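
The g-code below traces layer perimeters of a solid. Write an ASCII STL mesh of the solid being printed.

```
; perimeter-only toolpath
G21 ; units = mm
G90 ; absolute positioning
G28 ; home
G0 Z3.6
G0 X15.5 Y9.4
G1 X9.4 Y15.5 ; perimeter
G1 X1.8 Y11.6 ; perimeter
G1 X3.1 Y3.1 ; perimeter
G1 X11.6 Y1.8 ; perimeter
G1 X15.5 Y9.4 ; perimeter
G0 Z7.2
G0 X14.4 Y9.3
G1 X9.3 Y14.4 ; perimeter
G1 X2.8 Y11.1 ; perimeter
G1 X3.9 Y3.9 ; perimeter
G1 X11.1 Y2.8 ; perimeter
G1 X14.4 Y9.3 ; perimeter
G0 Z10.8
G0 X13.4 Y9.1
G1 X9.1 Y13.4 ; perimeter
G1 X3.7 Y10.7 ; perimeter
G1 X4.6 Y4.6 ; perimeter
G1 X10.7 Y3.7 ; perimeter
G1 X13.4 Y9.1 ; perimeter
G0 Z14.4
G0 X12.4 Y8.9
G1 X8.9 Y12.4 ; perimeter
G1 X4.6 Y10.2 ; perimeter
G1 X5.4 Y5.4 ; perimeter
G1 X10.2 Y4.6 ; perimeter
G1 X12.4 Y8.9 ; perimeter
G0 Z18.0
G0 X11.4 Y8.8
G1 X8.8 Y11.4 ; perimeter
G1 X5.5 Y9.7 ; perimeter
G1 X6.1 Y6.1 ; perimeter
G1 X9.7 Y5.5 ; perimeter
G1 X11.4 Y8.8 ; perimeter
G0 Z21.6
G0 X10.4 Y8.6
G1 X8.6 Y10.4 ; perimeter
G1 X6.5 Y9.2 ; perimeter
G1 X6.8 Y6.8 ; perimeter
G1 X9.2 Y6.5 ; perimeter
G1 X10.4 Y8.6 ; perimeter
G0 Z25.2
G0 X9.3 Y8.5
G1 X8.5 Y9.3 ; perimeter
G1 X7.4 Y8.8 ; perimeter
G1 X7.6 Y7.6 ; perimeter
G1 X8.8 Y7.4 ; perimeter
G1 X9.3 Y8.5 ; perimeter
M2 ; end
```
solid part
  facet normal 0.0000 0.0000 -1.0000
    outer loop
      vertex 0.9 12.1 0.0
      vertex 9.6 16.5 0.0
      vertex 16.5 9.6 0.0
    endloop
  endfacet
  facet normal 0.0000 0.0000 -1.0000
    outer loop
      vertex 2.4 2.4 0.0
      vertex 0.9 12.1 0.0
      vertex 16.5 9.6 0.0
    endloop
  endfacet
  facet normal 0.0000 0.0000 -1.0000
    outer loop
      vertex 12.1 0.9 0.0
      vertex 2.4 2.4 0.0
      vertex 16.5 9.6 0.0
    endloop
  endfacet
  facet normal 0.6886 0.6886 0.2271
    outer loop
      vertex 16.5 9.6 0.0
      vertex 9.6 16.5 0.0
      vertex 8.3 8.3 28.8
    endloop
  endfacet
  facet normal -0.4395 0.8690 0.2276
    outer loop
      vertex 9.6 16.5 0.0
      vertex 0.9 12.1 0.0
      vertex 8.3 8.3 28.8
    endloop
  endfacet
  facet normal -0.9623 -0.1488 0.2276
    outer loop
      vertex 0.9 12.1 0.0
      vertex 2.4 2.4 0.0
      vertex 8.3 8.3 28.8
    endloop
  endfacet
  facet normal -0.1488 -0.9623 0.2276
    outer loop
      vertex 2.4 2.4 0.0
      vertex 12.1 0.9 0.0
      vertex 8.3 8.3 28.8
    endloop
  endfacet
  facet normal 0.8690 -0.4395 0.2276
    outer loop
      vertex 12.1 0.9 0.0
      vertex 16.5 9.6 0.0
      vertex 8.3 8.3 28.8
    endloop
  endfacet
endsolid part

The G0 Z moves step by Δz≈3.6 mm. The G1 loops shrink linearly with z, so the solid tapers from its base footprint up to z≈28.8. Closing with a flat bottom cap and the tapered top and triangulating gives 8 facets — a regular 5-sided pyramid, base circumscribed radius ≈ 8.3 mm, apex at z ≈ 28.8 mm.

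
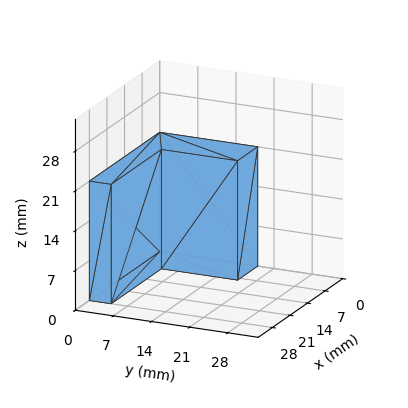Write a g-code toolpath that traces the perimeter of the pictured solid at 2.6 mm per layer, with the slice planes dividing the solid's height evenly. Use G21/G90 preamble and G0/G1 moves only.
Reading the render: the shape is an L-shaped prism: outer 28 × 18 mm, arm thicknesses ≈ 4 mm (horizontal) and 8 mm (vertical), extruded 21 mm in z (dimensions read to the nearest mm from the axis ticks). For the g-code, the solid's height is divided into equal slices at the stated Δz and each level perimeter traced with G1 moves after a G0 lift.

; perimeter-only toolpath
G21 ; units = mm
G90 ; absolute positioning
G28 ; home
; layer 1
G0 Z2.6
G0 X0.0 Y0.0
G1 X28.0 Y0.0
G1 X28.0 Y4.0
G1 X8.0 Y4.0
G1 X8.0 Y18.0
G1 X0.0 Y18.0
G1 X0.0 Y0.0
; layer 2
G0 Z5.2
G0 X0.0 Y0.0
G1 X28.0 Y0.0
G1 X28.0 Y4.0
G1 X8.0 Y4.0
G1 X8.0 Y18.0
G1 X0.0 Y18.0
G1 X0.0 Y0.0
; layer 3
G0 Z7.9
G0 X0.0 Y0.0
G1 X28.0 Y0.0
G1 X28.0 Y4.0
G1 X8.0 Y4.0
G1 X8.0 Y18.0
G1 X0.0 Y18.0
G1 X0.0 Y0.0
; layer 4
G0 Z10.5
G0 X0.0 Y0.0
G1 X28.0 Y0.0
G1 X28.0 Y4.0
G1 X8.0 Y4.0
G1 X8.0 Y18.0
G1 X0.0 Y18.0
G1 X0.0 Y0.0
; layer 5
G0 Z13.1
G0 X0.0 Y0.0
G1 X28.0 Y0.0
G1 X28.0 Y4.0
G1 X8.0 Y4.0
G1 X8.0 Y18.0
G1 X0.0 Y18.0
G1 X0.0 Y0.0
; layer 6
G0 Z15.8
G0 X0.0 Y0.0
G1 X28.0 Y0.0
G1 X28.0 Y4.0
G1 X8.0 Y4.0
G1 X8.0 Y18.0
G1 X0.0 Y18.0
G1 X0.0 Y0.0
; layer 7
G0 Z18.4
G0 X0.0 Y0.0
G1 X28.0 Y0.0
G1 X28.0 Y4.0
G1 X8.0 Y4.0
G1 X8.0 Y18.0
G1 X0.0 Y18.0
G1 X0.0 Y0.0
; layer 8
G0 Z21.0
G0 X0.0 Y0.0
G1 X28.0 Y0.0
G1 X28.0 Y4.0
G1 X8.0 Y4.0
G1 X8.0 Y18.0
G1 X0.0 Y18.0
G1 X0.0 Y0.0
M2 ; end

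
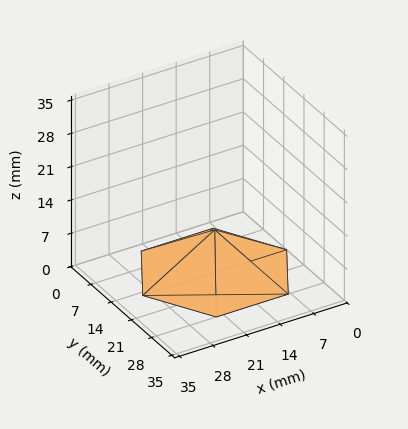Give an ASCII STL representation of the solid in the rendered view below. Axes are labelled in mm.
Reading the render: the shape is a regular 6-sided pyramid, base circumscribed radius ≈ 15 mm, apex at z ≈ 9 mm (dimensions read to the nearest mm from the axis ticks). For the STL, each face is triangulated and given an outward normal.

solid part
  facet normal 0.0000 0.0000 -1.0000
    outer loop
      vertex 7.500 27.990 0.000
      vertex 22.500 27.990 0.000
      vertex 30.000 15.000 0.000
    endloop
  endfacet
  facet normal 0.0000 0.0000 -1.0000
    outer loop
      vertex 0.000 15.000 0.000
      vertex 7.500 27.990 0.000
      vertex 30.000 15.000 0.000
    endloop
  endfacet
  facet normal 0.0000 0.0000 -1.0000
    outer loop
      vertex 7.500 2.010 0.000
      vertex 0.000 15.000 0.000
      vertex 30.000 15.000 0.000
    endloop
  endfacet
  facet normal 0.0000 0.0000 -1.0000
    outer loop
      vertex 22.500 2.010 0.000
      vertex 7.500 2.010 0.000
      vertex 30.000 15.000 0.000
    endloop
  endfacet
  facet normal 0.4932 0.2848 0.8220
    outer loop
      vertex 30.000 15.000 0.000
      vertex 22.500 27.990 0.000
      vertex 15.000 15.000 9.000
    endloop
  endfacet
  facet normal 0.0000 0.5695 0.8220
    outer loop
      vertex 22.500 27.990 0.000
      vertex 7.500 27.990 0.000
      vertex 15.000 15.000 9.000
    endloop
  endfacet
  facet normal -0.4932 0.2848 0.8220
    outer loop
      vertex 7.500 27.990 0.000
      vertex 0.000 15.000 0.000
      vertex 15.000 15.000 9.000
    endloop
  endfacet
  facet normal -0.4932 -0.2848 0.8220
    outer loop
      vertex 0.000 15.000 0.000
      vertex 7.500 2.010 0.000
      vertex 15.000 15.000 9.000
    endloop
  endfacet
  facet normal 0.0000 -0.5695 0.8220
    outer loop
      vertex 7.500 2.010 0.000
      vertex 22.500 2.010 0.000
      vertex 15.000 15.000 9.000
    endloop
  endfacet
  facet normal 0.4932 -0.2848 0.8220
    outer loop
      vertex 22.500 2.010 0.000
      vertex 30.000 15.000 0.000
      vertex 15.000 15.000 9.000
    endloop
  endfacet
endsolid part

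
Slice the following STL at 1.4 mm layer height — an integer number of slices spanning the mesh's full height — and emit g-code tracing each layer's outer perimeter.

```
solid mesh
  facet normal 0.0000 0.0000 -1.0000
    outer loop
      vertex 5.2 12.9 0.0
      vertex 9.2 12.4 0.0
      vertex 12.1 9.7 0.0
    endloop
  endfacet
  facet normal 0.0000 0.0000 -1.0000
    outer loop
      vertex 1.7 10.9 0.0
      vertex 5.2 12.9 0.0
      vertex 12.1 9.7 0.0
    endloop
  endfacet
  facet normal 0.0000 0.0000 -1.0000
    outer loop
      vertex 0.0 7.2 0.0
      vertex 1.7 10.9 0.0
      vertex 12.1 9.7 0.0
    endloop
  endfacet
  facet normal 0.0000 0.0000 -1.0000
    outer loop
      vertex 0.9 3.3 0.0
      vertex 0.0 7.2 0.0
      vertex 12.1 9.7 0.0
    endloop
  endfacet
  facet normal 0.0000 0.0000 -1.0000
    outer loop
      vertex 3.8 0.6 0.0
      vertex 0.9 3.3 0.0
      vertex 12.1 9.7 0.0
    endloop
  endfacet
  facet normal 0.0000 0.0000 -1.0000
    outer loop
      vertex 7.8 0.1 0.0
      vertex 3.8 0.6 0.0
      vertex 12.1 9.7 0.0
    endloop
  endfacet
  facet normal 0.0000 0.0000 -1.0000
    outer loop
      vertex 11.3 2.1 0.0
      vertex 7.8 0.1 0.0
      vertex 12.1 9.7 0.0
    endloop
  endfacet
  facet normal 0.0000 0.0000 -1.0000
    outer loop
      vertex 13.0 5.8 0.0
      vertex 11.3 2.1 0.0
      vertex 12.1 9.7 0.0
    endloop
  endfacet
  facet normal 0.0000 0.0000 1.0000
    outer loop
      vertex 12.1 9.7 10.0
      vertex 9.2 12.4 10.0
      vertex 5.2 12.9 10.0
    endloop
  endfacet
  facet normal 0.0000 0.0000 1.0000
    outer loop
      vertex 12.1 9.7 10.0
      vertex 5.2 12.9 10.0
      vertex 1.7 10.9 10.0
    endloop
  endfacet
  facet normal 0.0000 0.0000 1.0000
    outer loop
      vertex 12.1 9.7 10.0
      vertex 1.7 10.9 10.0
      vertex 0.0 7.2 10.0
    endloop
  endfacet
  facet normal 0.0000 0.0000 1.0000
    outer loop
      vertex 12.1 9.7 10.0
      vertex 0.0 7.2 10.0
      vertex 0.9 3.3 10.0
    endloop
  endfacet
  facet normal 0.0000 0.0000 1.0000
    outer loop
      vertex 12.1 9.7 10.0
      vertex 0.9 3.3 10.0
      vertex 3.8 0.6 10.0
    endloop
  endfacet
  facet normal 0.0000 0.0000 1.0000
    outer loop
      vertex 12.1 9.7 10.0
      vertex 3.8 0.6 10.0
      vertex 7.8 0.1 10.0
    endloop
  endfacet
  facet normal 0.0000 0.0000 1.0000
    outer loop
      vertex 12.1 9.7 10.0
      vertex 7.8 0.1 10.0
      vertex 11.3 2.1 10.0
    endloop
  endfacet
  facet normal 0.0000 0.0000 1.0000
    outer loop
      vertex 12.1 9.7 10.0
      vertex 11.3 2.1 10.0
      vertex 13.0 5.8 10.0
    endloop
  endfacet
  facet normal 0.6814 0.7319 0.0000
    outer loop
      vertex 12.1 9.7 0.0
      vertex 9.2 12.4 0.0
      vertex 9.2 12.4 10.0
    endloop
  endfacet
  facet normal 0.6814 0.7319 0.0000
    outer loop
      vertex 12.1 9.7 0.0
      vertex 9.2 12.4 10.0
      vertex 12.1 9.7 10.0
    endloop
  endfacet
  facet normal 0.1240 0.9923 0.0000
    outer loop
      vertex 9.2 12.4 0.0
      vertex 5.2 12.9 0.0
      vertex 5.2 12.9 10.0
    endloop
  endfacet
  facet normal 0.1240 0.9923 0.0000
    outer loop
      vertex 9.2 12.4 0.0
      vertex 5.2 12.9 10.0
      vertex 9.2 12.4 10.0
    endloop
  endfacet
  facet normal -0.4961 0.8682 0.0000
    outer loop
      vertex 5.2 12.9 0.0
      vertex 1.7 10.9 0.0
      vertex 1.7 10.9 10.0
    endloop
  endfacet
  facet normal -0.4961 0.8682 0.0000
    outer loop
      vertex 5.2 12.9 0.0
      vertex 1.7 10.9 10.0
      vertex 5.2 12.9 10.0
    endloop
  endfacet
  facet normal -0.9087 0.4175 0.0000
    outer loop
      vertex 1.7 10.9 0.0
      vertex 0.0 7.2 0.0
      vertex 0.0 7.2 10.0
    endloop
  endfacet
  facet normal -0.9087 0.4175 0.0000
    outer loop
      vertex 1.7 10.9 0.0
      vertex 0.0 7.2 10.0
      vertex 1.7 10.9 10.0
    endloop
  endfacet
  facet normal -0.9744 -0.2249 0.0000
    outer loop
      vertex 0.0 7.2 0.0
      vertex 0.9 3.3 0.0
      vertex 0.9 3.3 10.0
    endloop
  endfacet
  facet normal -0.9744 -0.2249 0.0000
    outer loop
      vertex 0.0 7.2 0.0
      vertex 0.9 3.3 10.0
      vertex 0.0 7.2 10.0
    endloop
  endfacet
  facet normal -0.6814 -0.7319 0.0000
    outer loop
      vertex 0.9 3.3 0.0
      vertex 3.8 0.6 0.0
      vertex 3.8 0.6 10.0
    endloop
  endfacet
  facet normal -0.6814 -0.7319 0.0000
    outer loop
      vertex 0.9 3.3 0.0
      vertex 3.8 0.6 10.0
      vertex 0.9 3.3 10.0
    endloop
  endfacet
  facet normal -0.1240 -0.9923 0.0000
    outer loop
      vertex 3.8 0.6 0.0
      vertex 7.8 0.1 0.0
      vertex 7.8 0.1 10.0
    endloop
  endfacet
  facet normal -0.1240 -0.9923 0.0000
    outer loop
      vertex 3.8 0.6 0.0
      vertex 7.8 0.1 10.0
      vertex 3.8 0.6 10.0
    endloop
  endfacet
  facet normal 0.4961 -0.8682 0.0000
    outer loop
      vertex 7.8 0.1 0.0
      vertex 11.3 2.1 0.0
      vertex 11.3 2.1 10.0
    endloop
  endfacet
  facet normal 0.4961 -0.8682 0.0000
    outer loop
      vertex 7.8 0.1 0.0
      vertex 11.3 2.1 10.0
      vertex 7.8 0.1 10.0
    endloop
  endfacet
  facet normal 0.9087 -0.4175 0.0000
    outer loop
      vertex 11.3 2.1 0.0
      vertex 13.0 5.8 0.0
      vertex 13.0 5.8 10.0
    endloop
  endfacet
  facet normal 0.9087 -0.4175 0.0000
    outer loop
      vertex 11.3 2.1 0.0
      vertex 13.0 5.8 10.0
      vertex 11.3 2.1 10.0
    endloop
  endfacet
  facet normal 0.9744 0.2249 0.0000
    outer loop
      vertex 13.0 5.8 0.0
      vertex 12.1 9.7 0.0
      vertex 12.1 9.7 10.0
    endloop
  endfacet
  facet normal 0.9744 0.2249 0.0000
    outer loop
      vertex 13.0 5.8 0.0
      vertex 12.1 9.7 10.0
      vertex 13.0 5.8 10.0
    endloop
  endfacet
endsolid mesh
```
; perimeter-only toolpath
G21 ; units = mm
G90 ; absolute positioning
G28 ; home
; layer 1
G0 Z1.4
G0 X12.1 Y9.7
G1 X9.2 Y12.4
G1 X5.2 Y12.9
G1 X1.7 Y10.9
G1 X0.0 Y7.2
G1 X0.9 Y3.3
G1 X3.8 Y0.6
G1 X7.8 Y0.1
G1 X11.3 Y2.1
G1 X13.0 Y5.8
G1 X12.1 Y9.7
; layer 2
G0 Z2.9
G0 X12.1 Y9.7
G1 X9.2 Y12.4
G1 X5.2 Y12.9
G1 X1.7 Y10.9
G1 X0.0 Y7.2
G1 X0.9 Y3.3
G1 X3.8 Y0.6
G1 X7.8 Y0.1
G1 X11.3 Y2.1
G1 X13.0 Y5.8
G1 X12.1 Y9.7
; layer 3
G0 Z4.3
G0 X12.1 Y9.7
G1 X9.2 Y12.4
G1 X5.2 Y12.9
G1 X1.7 Y10.9
G1 X0.0 Y7.2
G1 X0.9 Y3.3
G1 X3.8 Y0.6
G1 X7.8 Y0.1
G1 X11.3 Y2.1
G1 X13.0 Y5.8
G1 X12.1 Y9.7
; layer 4
G0 Z5.7
G0 X12.1 Y9.7
G1 X9.2 Y12.4
G1 X5.2 Y12.9
G1 X1.7 Y10.9
G1 X0.0 Y7.2
G1 X0.9 Y3.3
G1 X3.8 Y0.6
G1 X7.8 Y0.1
G1 X11.3 Y2.1
G1 X13.0 Y5.8
G1 X12.1 Y9.7
; layer 5
G0 Z7.1
G0 X12.1 Y9.7
G1 X9.2 Y12.4
G1 X5.2 Y12.9
G1 X1.7 Y10.9
G1 X0.0 Y7.2
G1 X0.9 Y3.3
G1 X3.8 Y0.6
G1 X7.8 Y0.1
G1 X11.3 Y2.1
G1 X13.0 Y5.8
G1 X12.1 Y9.7
; layer 6
G0 Z8.6
G0 X12.1 Y9.7
G1 X9.2 Y12.4
G1 X5.2 Y12.9
G1 X1.7 Y10.9
G1 X0.0 Y7.2
G1 X0.9 Y3.3
G1 X3.8 Y0.6
G1 X7.8 Y0.1
G1 X11.3 Y2.1
G1 X13.0 Y5.8
G1 X12.1 Y9.7
; layer 7
G0 Z10.0
G0 X12.1 Y9.7
G1 X9.2 Y12.4
G1 X5.2 Y12.9
G1 X1.7 Y10.9
G1 X0.0 Y7.2
G1 X0.9 Y3.3
G1 X3.8 Y0.6
G1 X7.8 Y0.1
G1 X11.3 Y2.1
G1 X13.0 Y5.8
G1 X12.1 Y9.7
M2 ; end

The solid is a regular 10-sided prism (a cylinder approximated with 10 flat sides), circumscribed radius ≈ 6.5 mm, height ≈ 10 mm. Slicing at Δz = 1.4 mm — 7 equal slices spanning the solid's height, so layer i sits at z = i·h/7 — gives 7 non-empty perimeters. Each is a 10-segment closed polygon; G0 lifts to the layer z and rapids to the start vertex, then G1 traces the edges.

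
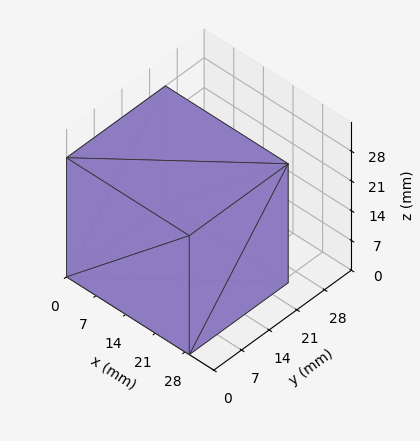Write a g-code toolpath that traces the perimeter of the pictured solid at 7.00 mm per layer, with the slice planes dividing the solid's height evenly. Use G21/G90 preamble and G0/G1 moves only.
Reading the render: the shape is a rectangular box, roughly 29 × 25 mm footprint and 28 mm tall (dimensions read to the nearest mm from the axis ticks). For the g-code, the solid's height is divided into equal slices at the stated Δz and each level perimeter traced with G1 moves after a G0 lift.

; perimeter-only toolpath
G21 ; units = mm
G90 ; absolute positioning
G28 ; home
; layer 1
G0 Z7.00
G0 X0.00 Y0.00
G1 X29.00 Y0.00
G1 X29.00 Y25.00
G1 X0.00 Y25.00
G1 X0.00 Y0.00
; layer 2
G0 Z14.00
G0 X0.00 Y0.00
G1 X29.00 Y0.00
G1 X29.00 Y25.00
G1 X0.00 Y25.00
G1 X0.00 Y0.00
; layer 3
G0 Z21.00
G0 X0.00 Y0.00
G1 X29.00 Y0.00
G1 X29.00 Y25.00
G1 X0.00 Y25.00
G1 X0.00 Y0.00
; layer 4
G0 Z28.00
G0 X0.00 Y0.00
G1 X29.00 Y0.00
G1 X29.00 Y25.00
G1 X0.00 Y25.00
G1 X0.00 Y0.00
M2 ; end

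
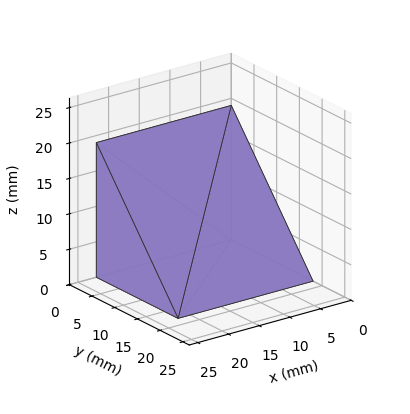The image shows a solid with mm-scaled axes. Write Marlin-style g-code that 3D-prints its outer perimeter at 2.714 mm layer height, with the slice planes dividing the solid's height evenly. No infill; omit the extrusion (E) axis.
Reading the render: the shape is a wedge (ramp): 22 × 18 mm base, rising to 19 mm along the y=0 edge and sloping linearly to z=0 at y=18 (dimensions read to the nearest mm from the axis ticks). For the g-code, the solid's height is divided into equal slices at the stated Δz and each level perimeter traced with G1 moves after a G0 lift.

; perimeter-only toolpath
G21 ; units = mm
G90 ; absolute positioning
G28 ; home
; layer 1
G0 Z2.714
G0 X0.000 Y0.000
G1 X22.000 Y0.000
G1 X22.000 Y15.429
G1 X0.000 Y15.429
G1 X0.000 Y0.000
; layer 2
G0 Z5.429
G0 X0.000 Y0.000
G1 X22.000 Y0.000
G1 X22.000 Y12.857
G1 X0.000 Y12.857
G1 X0.000 Y0.000
; layer 3
G0 Z8.143
G0 X0.000 Y0.000
G1 X22.000 Y0.000
G1 X22.000 Y10.286
G1 X0.000 Y10.286
G1 X0.000 Y0.000
; layer 4
G0 Z10.857
G0 X0.000 Y0.000
G1 X22.000 Y0.000
G1 X22.000 Y7.714
G1 X0.000 Y7.714
G1 X0.000 Y0.000
; layer 5
G0 Z13.571
G0 X0.000 Y0.000
G1 X22.000 Y0.000
G1 X22.000 Y5.143
G1 X0.000 Y5.143
G1 X0.000 Y0.000
; layer 6
G0 Z16.286
G0 X0.000 Y0.000
G1 X22.000 Y0.000
G1 X22.000 Y2.571
G1 X0.000 Y2.571
G1 X0.000 Y0.000
M2 ; end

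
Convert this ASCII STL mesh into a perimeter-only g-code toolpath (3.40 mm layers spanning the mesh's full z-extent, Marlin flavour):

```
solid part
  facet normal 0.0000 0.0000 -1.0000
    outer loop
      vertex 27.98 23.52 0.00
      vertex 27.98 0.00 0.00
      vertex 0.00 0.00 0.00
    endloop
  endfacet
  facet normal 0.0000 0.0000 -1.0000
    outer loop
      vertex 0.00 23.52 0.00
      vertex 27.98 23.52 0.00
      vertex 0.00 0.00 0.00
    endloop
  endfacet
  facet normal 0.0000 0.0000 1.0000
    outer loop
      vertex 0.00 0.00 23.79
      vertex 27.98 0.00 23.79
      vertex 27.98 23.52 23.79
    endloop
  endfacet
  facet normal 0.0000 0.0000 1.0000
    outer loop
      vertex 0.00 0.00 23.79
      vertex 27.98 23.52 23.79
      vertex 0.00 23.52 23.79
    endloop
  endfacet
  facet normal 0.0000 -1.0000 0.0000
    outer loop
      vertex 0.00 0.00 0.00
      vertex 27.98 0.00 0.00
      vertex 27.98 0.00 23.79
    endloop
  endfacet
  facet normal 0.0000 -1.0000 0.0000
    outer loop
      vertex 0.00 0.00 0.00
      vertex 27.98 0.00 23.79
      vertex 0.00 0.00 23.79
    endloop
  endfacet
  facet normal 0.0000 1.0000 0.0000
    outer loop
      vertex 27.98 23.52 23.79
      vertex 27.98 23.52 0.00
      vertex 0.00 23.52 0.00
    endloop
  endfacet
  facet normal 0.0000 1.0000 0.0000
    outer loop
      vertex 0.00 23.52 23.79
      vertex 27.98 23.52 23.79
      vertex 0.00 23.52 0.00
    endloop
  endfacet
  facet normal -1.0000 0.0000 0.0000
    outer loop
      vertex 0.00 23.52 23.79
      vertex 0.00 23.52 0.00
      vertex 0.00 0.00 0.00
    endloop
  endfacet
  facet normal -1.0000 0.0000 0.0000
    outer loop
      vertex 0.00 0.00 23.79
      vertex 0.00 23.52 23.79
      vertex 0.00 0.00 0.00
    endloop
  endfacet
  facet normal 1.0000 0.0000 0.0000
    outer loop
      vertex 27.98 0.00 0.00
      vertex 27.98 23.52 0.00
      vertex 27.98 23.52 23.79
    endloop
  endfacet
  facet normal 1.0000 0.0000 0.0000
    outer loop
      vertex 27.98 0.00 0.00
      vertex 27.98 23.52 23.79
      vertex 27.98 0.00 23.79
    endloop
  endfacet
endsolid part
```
; perimeter-only toolpath
G21 ; units = mm
G90 ; absolute positioning
G28 ; home
; layer 1
G0 Z3.40
G0 X0.00 Y0.00
G1 X27.98 Y0.00
G1 X27.98 Y23.52
G1 X0.00 Y23.52
G1 X0.00 Y0.00
; layer 2
G0 Z6.80
G0 X0.00 Y0.00
G1 X27.98 Y0.00
G1 X27.98 Y23.52
G1 X0.00 Y23.52
G1 X0.00 Y0.00
; layer 3
G0 Z10.20
G0 X0.00 Y0.00
G1 X27.98 Y0.00
G1 X27.98 Y23.52
G1 X0.00 Y23.52
G1 X0.00 Y0.00
; layer 4
G0 Z13.59
G0 X0.00 Y0.00
G1 X27.98 Y0.00
G1 X27.98 Y23.52
G1 X0.00 Y23.52
G1 X0.00 Y0.00
; layer 5
G0 Z16.99
G0 X0.00 Y0.00
G1 X27.98 Y0.00
G1 X27.98 Y23.52
G1 X0.00 Y23.52
G1 X0.00 Y0.00
; layer 6
G0 Z20.39
G0 X0.00 Y0.00
G1 X27.98 Y0.00
G1 X27.98 Y23.52
G1 X0.00 Y23.52
G1 X0.00 Y0.00
; layer 7
G0 Z23.79
G0 X0.00 Y0.00
G1 X27.98 Y0.00
G1 X27.98 Y23.52
G1 X0.00 Y23.52
G1 X0.00 Y0.00
M2 ; end

The solid is a rectangular box, roughly 28 × 23.5 mm footprint and 23.8 mm tall. Slicing at Δz = 3.40 mm — 7 equal slices spanning the solid's height, so layer i sits at z = i·h/7 — gives 7 non-empty perimeters. Each is a 4-segment closed polygon; G0 lifts to the layer z and rapids to the start vertex, then G1 traces the edges.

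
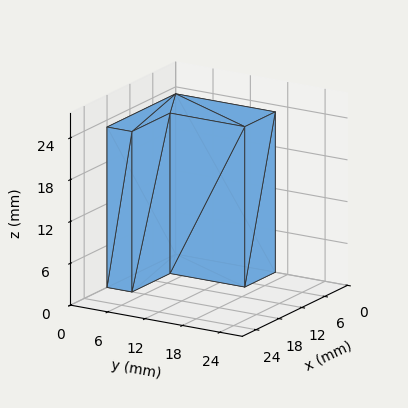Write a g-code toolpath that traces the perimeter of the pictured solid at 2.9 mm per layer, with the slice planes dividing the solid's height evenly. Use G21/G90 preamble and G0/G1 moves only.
Reading the render: the shape is an L-shaped prism: outer 18 × 16 mm, arm thicknesses ≈ 4 mm (horizontal) and 8 mm (vertical), extruded 23 mm in z (dimensions read to the nearest mm from the axis ticks). For the g-code, the solid's height is divided into equal slices at the stated Δz and each level perimeter traced with G1 moves after a G0 lift.

; perimeter-only toolpath
G21 ; units = mm
G90 ; absolute positioning
G28 ; home
; layer 1
G0 Z2.9
G0 X0.0 Y0.0
G1 X18.0 Y0.0
G1 X18.0 Y4.0
G1 X8.0 Y4.0
G1 X8.0 Y16.0
G1 X0.0 Y16.0
G1 X0.0 Y0.0
; layer 2
G0 Z5.8
G0 X0.0 Y0.0
G1 X18.0 Y0.0
G1 X18.0 Y4.0
G1 X8.0 Y4.0
G1 X8.0 Y16.0
G1 X0.0 Y16.0
G1 X0.0 Y0.0
; layer 3
G0 Z8.6
G0 X0.0 Y0.0
G1 X18.0 Y0.0
G1 X18.0 Y4.0
G1 X8.0 Y4.0
G1 X8.0 Y16.0
G1 X0.0 Y16.0
G1 X0.0 Y0.0
; layer 4
G0 Z11.5
G0 X0.0 Y0.0
G1 X18.0 Y0.0
G1 X18.0 Y4.0
G1 X8.0 Y4.0
G1 X8.0 Y16.0
G1 X0.0 Y16.0
G1 X0.0 Y0.0
; layer 5
G0 Z14.4
G0 X0.0 Y0.0
G1 X18.0 Y0.0
G1 X18.0 Y4.0
G1 X8.0 Y4.0
G1 X8.0 Y16.0
G1 X0.0 Y16.0
G1 X0.0 Y0.0
; layer 6
G0 Z17.2
G0 X0.0 Y0.0
G1 X18.0 Y0.0
G1 X18.0 Y4.0
G1 X8.0 Y4.0
G1 X8.0 Y16.0
G1 X0.0 Y16.0
G1 X0.0 Y0.0
; layer 7
G0 Z20.1
G0 X0.0 Y0.0
G1 X18.0 Y0.0
G1 X18.0 Y4.0
G1 X8.0 Y4.0
G1 X8.0 Y16.0
G1 X0.0 Y16.0
G1 X0.0 Y0.0
; layer 8
G0 Z23.0
G0 X0.0 Y0.0
G1 X18.0 Y0.0
G1 X18.0 Y4.0
G1 X8.0 Y4.0
G1 X8.0 Y16.0
G1 X0.0 Y16.0
G1 X0.0 Y0.0
M2 ; end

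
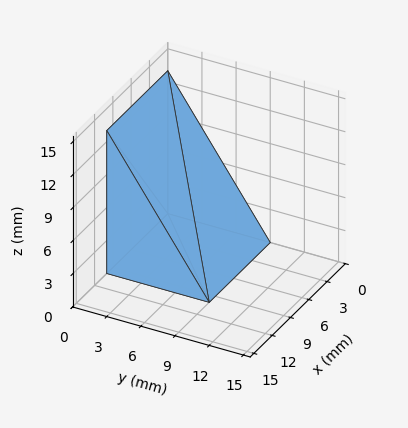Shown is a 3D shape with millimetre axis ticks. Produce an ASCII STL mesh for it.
Reading the render: the shape is a wedge (ramp): 10 × 9 mm base, rising to 13 mm along the y=0 edge and sloping linearly to z=0 at y=9 (dimensions read to the nearest mm from the axis ticks). For the STL, each face is triangulated and given an outward normal.

solid part
  facet normal 0.0000 0.0000 -1.0000
    outer loop
      vertex 10.0 9.0 0.0
      vertex 10.0 0.0 0.0
      vertex 0.0 0.0 0.0
    endloop
  endfacet
  facet normal 0.0000 0.0000 -1.0000
    outer loop
      vertex 0.0 9.0 0.0
      vertex 10.0 9.0 0.0
      vertex 0.0 0.0 0.0
    endloop
  endfacet
  facet normal 0.0000 -1.0000 0.0000
    outer loop
      vertex 0.0 0.0 0.0
      vertex 10.0 0.0 0.0
      vertex 10.0 0.0 13.0
    endloop
  endfacet
  facet normal 0.0000 -1.0000 0.0000
    outer loop
      vertex 0.0 0.0 0.0
      vertex 10.0 0.0 13.0
      vertex 0.0 0.0 13.0
    endloop
  endfacet
  facet normal 0.0000 0.8222 0.5692
    outer loop
      vertex 0.0 0.0 13.0
      vertex 10.0 0.0 13.0
      vertex 10.0 9.0 0.0
    endloop
  endfacet
  facet normal 0.0000 0.8222 0.5692
    outer loop
      vertex 0.0 0.0 13.0
      vertex 10.0 9.0 0.0
      vertex 0.0 9.0 0.0
    endloop
  endfacet
  facet normal -1.0000 0.0000 0.0000
    outer loop
      vertex 0.0 0.0 13.0
      vertex 0.0 9.0 0.0
      vertex 0.0 0.0 0.0
    endloop
  endfacet
  facet normal 1.0000 0.0000 0.0000
    outer loop
      vertex 10.0 0.0 0.0
      vertex 10.0 9.0 0.0
      vertex 10.0 0.0 13.0
    endloop
  endfacet
endsolid part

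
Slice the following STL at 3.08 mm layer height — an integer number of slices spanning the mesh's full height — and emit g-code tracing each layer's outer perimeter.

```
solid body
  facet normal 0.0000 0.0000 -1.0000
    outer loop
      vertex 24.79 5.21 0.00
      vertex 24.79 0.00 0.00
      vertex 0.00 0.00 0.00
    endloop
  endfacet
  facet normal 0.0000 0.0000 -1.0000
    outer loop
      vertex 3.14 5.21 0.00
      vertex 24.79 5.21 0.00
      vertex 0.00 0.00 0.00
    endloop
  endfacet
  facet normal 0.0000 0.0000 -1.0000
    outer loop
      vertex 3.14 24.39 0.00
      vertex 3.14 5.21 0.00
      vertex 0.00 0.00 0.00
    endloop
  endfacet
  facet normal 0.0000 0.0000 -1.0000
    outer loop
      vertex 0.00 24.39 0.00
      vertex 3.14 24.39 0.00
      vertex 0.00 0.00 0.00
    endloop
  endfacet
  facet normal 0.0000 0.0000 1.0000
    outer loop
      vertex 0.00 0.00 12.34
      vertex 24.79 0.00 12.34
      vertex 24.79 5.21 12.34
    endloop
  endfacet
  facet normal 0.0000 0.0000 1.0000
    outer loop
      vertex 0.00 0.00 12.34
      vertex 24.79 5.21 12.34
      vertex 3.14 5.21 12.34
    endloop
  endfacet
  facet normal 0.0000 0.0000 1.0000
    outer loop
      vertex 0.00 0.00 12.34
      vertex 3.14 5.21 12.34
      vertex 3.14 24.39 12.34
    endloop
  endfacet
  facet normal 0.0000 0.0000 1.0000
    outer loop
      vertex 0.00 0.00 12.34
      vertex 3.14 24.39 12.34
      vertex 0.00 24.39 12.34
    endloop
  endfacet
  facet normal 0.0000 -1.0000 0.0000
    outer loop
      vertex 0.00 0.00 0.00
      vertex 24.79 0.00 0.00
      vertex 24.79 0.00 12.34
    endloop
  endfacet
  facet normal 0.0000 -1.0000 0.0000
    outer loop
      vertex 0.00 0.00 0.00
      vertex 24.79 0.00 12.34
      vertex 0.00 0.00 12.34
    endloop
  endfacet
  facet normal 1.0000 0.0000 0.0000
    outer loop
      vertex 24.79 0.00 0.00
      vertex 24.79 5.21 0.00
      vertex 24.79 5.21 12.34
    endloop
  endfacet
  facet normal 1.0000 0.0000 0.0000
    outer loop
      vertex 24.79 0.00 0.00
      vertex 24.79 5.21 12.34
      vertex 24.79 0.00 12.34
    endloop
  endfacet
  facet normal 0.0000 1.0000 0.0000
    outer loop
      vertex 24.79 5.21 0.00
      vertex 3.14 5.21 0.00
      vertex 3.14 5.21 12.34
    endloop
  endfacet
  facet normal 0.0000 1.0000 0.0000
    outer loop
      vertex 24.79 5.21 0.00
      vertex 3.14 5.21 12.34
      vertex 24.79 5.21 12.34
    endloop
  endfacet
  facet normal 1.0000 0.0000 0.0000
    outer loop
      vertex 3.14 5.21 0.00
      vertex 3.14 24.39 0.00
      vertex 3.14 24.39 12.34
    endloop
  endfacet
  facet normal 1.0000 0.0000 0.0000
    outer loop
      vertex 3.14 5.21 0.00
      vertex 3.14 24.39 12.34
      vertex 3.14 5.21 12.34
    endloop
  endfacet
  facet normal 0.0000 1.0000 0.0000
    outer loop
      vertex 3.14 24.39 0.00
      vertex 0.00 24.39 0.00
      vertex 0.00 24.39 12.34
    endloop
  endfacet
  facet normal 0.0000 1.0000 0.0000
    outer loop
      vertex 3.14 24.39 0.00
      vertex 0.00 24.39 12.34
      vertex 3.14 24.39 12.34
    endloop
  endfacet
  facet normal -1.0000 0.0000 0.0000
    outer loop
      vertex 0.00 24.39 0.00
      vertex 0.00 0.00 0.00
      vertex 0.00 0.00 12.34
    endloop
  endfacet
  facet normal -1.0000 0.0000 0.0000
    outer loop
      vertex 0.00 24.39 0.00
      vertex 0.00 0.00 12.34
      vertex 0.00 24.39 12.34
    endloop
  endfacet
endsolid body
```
; perimeter-only toolpath
G21 ; units = mm
G90 ; absolute positioning
G28 ; home
; layer 1
G0 Z3.08
G0 X0.00 Y0.00
G1 X24.79 Y0.00
G1 X24.79 Y5.21
G1 X3.14 Y5.21
G1 X3.14 Y24.39
G1 X0.00 Y24.39
G1 X0.00 Y0.00
; layer 2
G0 Z6.17
G0 X0.00 Y0.00
G1 X24.79 Y0.00
G1 X24.79 Y5.21
G1 X3.14 Y5.21
G1 X3.14 Y24.39
G1 X0.00 Y24.39
G1 X0.00 Y0.00
; layer 3
G0 Z9.25
G0 X0.00 Y0.00
G1 X24.79 Y0.00
G1 X24.79 Y5.21
G1 X3.14 Y5.21
G1 X3.14 Y24.39
G1 X0.00 Y24.39
G1 X0.00 Y0.00
; layer 4
G0 Z12.34
G0 X0.00 Y0.00
G1 X24.79 Y0.00
G1 X24.79 Y5.21
G1 X3.14 Y5.21
G1 X3.14 Y24.39
G1 X0.00 Y24.39
G1 X0.00 Y0.00
M2 ; end

The solid is an L-shaped prism: outer 24.8 × 24.4 mm, arm thicknesses ≈ 5.21 mm (horizontal) and 3.14 mm (vertical), extruded 12.3 mm in z. Slicing at Δz = 3.08 mm — 4 equal slices spanning the solid's height, so layer i sits at z = i·h/4 — gives 4 non-empty perimeters. Each is a 6-segment closed polygon; G0 lifts to the layer z and rapids to the start vertex, then G1 traces the edges.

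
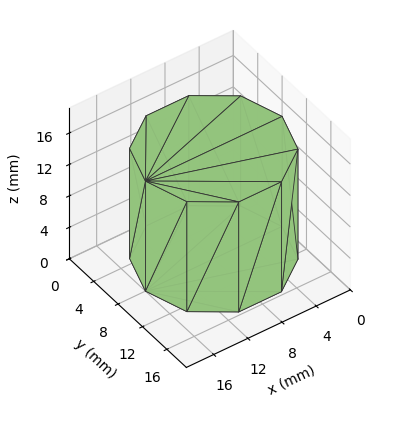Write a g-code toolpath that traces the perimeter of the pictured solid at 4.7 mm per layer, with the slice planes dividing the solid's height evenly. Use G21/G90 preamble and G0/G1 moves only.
Reading the render: the shape is a regular 10-sided prism (a cylinder approximated with 10 flat sides), circumscribed radius ≈ 8 mm, height ≈ 14 mm (dimensions read to the nearest mm from the axis ticks). For the g-code, the solid's height is divided into equal slices at the stated Δz and each level perimeter traced with G1 moves after a G0 lift.

; perimeter-only toolpath
G21 ; units = mm
G90 ; absolute positioning
G28 ; home
; layer 1
G0 Z4.7
G0 X16.0 Y8.0
G1 X14.5 Y12.7
G1 X10.5 Y15.6
G1 X5.5 Y15.6
G1 X1.5 Y12.7
G1 X0.0 Y8.0
G1 X1.5 Y3.3
G1 X5.5 Y0.4
G1 X10.5 Y0.4
G1 X14.5 Y3.3
G1 X16.0 Y8.0
; layer 2
G0 Z9.3
G0 X16.0 Y8.0
G1 X14.5 Y12.7
G1 X10.5 Y15.6
G1 X5.5 Y15.6
G1 X1.5 Y12.7
G1 X0.0 Y8.0
G1 X1.5 Y3.3
G1 X5.5 Y0.4
G1 X10.5 Y0.4
G1 X14.5 Y3.3
G1 X16.0 Y8.0
; layer 3
G0 Z14.0
G0 X16.0 Y8.0
G1 X14.5 Y12.7
G1 X10.5 Y15.6
G1 X5.5 Y15.6
G1 X1.5 Y12.7
G1 X0.0 Y8.0
G1 X1.5 Y3.3
G1 X5.5 Y0.4
G1 X10.5 Y0.4
G1 X14.5 Y3.3
G1 X16.0 Y8.0
M2 ; end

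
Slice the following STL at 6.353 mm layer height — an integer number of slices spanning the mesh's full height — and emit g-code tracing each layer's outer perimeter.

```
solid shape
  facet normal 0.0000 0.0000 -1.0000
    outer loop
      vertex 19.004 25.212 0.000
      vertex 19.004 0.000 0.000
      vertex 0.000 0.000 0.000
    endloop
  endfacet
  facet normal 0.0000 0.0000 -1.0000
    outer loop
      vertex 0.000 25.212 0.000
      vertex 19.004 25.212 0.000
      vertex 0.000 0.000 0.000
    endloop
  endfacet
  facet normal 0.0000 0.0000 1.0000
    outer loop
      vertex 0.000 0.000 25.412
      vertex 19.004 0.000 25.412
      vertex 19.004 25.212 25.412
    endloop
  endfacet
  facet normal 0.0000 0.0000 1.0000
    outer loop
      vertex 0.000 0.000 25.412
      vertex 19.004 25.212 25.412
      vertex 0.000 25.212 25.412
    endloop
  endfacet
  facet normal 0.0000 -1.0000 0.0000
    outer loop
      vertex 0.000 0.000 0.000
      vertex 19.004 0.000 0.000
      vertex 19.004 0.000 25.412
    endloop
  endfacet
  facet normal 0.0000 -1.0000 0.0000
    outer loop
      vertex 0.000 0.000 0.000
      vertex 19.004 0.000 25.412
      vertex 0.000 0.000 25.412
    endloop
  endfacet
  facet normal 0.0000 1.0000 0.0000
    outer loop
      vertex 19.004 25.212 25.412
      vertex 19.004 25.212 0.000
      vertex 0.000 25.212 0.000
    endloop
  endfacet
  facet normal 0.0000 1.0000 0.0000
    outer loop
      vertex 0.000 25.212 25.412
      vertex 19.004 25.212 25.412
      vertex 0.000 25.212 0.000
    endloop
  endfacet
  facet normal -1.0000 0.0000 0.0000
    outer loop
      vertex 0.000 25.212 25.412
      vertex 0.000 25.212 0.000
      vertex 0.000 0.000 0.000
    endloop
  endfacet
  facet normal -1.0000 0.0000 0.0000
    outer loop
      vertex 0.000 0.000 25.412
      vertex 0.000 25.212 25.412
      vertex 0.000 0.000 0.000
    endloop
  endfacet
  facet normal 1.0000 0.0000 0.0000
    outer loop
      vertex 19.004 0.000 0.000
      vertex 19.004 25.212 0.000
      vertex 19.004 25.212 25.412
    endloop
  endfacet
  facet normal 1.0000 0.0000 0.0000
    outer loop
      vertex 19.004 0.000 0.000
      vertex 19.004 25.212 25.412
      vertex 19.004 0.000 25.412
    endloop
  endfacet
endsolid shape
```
; perimeter-only toolpath
G21 ; units = mm
G90 ; absolute positioning
G28 ; home
; layer 1
G0 Z6.353
G0 X0.000 Y0.000
G1 X19.004 Y0.000
G1 X19.004 Y25.212
G1 X0.000 Y25.212
G1 X0.000 Y0.000
; layer 2
G0 Z12.706
G0 X0.000 Y0.000
G1 X19.004 Y0.000
G1 X19.004 Y25.212
G1 X0.000 Y25.212
G1 X0.000 Y0.000
; layer 3
G0 Z19.059
G0 X0.000 Y0.000
G1 X19.004 Y0.000
G1 X19.004 Y25.212
G1 X0.000 Y25.212
G1 X0.000 Y0.000
; layer 4
G0 Z25.412
G0 X0.000 Y0.000
G1 X19.004 Y0.000
G1 X19.004 Y25.212
G1 X0.000 Y25.212
G1 X0.000 Y0.000
M2 ; end

The solid is a rectangular box, roughly 19 × 25.2 mm footprint and 25.4 mm tall. Slicing at Δz = 6.353 mm — 4 equal slices spanning the solid's height, so layer i sits at z = i·h/4 — gives 4 non-empty perimeters. Each is a 4-segment closed polygon; G0 lifts to the layer z and rapids to the start vertex, then G1 traces the edges.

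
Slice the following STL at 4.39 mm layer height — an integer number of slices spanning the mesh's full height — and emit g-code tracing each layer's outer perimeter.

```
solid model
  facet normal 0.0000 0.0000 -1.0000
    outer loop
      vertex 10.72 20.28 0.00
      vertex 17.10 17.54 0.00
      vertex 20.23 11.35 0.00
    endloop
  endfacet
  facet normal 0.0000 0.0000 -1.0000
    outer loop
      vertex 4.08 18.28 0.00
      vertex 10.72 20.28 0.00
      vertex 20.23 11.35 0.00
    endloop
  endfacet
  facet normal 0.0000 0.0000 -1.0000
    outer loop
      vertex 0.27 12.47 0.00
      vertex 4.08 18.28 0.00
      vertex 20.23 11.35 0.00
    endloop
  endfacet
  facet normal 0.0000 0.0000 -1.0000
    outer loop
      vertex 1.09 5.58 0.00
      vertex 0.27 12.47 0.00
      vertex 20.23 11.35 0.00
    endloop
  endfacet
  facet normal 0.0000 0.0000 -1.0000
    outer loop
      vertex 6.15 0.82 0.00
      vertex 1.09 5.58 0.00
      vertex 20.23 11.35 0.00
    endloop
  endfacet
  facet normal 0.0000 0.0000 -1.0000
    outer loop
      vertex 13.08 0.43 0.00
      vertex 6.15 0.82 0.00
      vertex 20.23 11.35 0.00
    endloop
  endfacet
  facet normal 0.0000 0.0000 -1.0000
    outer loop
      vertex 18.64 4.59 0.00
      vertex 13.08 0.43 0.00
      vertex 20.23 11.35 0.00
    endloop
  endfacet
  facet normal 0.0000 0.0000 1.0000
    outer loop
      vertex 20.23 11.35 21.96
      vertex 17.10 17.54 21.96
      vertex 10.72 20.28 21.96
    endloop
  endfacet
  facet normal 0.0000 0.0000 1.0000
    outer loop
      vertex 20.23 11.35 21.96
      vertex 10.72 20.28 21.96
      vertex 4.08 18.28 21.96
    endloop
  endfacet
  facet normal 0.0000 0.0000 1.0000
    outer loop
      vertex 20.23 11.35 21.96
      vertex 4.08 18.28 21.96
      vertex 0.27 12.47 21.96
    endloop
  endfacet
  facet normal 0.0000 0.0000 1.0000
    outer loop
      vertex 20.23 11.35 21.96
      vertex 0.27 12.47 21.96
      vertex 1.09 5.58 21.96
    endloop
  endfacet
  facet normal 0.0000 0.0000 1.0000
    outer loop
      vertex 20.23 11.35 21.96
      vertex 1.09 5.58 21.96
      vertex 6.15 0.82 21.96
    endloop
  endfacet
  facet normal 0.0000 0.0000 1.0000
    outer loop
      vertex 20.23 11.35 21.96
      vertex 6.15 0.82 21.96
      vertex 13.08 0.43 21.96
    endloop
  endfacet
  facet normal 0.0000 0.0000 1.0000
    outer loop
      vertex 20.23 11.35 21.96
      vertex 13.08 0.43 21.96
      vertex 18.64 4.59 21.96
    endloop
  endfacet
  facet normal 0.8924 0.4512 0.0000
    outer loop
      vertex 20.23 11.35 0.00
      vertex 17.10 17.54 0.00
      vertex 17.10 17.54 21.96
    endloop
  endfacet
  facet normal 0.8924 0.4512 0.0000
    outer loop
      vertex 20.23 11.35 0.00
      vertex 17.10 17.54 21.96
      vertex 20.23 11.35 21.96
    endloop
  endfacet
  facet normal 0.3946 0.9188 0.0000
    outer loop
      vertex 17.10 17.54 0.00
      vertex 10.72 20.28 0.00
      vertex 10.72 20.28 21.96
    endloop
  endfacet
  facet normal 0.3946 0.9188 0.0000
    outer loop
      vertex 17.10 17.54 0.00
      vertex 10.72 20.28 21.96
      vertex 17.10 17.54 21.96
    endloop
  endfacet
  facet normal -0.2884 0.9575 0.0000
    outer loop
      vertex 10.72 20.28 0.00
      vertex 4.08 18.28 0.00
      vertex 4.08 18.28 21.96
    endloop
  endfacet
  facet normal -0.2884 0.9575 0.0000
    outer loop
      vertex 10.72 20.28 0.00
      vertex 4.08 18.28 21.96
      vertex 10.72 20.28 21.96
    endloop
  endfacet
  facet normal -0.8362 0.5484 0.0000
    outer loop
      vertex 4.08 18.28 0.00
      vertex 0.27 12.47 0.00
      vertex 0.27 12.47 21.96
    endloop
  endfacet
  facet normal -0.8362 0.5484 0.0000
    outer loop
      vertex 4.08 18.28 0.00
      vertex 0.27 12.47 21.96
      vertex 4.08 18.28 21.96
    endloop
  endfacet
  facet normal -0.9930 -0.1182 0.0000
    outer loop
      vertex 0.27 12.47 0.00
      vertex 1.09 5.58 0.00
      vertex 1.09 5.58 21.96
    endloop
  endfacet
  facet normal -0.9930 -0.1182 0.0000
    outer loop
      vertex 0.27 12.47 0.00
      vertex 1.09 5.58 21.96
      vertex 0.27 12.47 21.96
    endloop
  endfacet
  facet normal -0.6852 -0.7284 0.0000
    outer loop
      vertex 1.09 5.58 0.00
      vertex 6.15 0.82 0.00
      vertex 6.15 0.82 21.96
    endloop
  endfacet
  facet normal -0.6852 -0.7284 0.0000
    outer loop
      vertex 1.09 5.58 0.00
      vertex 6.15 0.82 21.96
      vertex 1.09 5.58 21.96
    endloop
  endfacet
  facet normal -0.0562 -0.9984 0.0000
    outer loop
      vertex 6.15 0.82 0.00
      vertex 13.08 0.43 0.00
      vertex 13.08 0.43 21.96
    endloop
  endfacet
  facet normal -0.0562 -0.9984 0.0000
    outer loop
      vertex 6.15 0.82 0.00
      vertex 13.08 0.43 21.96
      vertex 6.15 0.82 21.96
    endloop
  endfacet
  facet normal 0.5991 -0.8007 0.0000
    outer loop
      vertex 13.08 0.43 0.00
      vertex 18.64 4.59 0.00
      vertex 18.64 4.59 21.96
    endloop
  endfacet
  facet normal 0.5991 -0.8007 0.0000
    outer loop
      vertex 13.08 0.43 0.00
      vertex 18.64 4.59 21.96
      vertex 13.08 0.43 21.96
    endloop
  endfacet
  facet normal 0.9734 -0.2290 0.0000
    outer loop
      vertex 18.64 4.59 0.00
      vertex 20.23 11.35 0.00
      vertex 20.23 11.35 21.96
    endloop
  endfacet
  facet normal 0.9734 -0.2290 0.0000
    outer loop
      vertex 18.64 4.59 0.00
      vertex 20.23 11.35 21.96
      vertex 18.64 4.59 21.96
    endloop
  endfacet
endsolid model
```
; perimeter-only toolpath
G21 ; units = mm
G90 ; absolute positioning
G28 ; home
; layer 1
G0 Z4.39
G0 X20.23 Y11.35
G1 X17.10 Y17.54
G1 X10.72 Y20.28
G1 X4.08 Y18.28
G1 X0.27 Y12.47
G1 X1.09 Y5.58
G1 X6.15 Y0.82
G1 X13.08 Y0.43
G1 X18.64 Y4.59
G1 X20.23 Y11.35
; layer 2
G0 Z8.78
G0 X20.23 Y11.35
G1 X17.10 Y17.54
G1 X10.72 Y20.28
G1 X4.08 Y18.28
G1 X0.27 Y12.47
G1 X1.09 Y5.58
G1 X6.15 Y0.82
G1 X13.08 Y0.43
G1 X18.64 Y4.59
G1 X20.23 Y11.35
; layer 3
G0 Z13.18
G0 X20.23 Y11.35
G1 X17.10 Y17.54
G1 X10.72 Y20.28
G1 X4.08 Y18.28
G1 X0.27 Y12.47
G1 X1.09 Y5.58
G1 X6.15 Y0.82
G1 X13.08 Y0.43
G1 X18.64 Y4.59
G1 X20.23 Y11.35
; layer 4
G0 Z17.57
G0 X20.23 Y11.35
G1 X17.10 Y17.54
G1 X10.72 Y20.28
G1 X4.08 Y18.28
G1 X0.27 Y12.47
G1 X1.09 Y5.58
G1 X6.15 Y0.82
G1 X13.08 Y0.43
G1 X18.64 Y4.59
G1 X20.23 Y11.35
; layer 5
G0 Z21.96
G0 X20.23 Y11.35
G1 X17.10 Y17.54
G1 X10.72 Y20.28
G1 X4.08 Y18.28
G1 X0.27 Y12.47
G1 X1.09 Y5.58
G1 X6.15 Y0.82
G1 X13.08 Y0.43
G1 X18.64 Y4.59
G1 X20.23 Y11.35
M2 ; end

The solid is a regular 9-sided prism (a cylinder approximated with 9 flat sides), circumscribed radius ≈ 10.2 mm, height ≈ 22 mm. Slicing at Δz = 4.39 mm — 5 equal slices spanning the solid's height, so layer i sits at z = i·h/5 — gives 5 non-empty perimeters. Each is a 9-segment closed polygon; G0 lifts to the layer z and rapids to the start vertex, then G1 traces the edges.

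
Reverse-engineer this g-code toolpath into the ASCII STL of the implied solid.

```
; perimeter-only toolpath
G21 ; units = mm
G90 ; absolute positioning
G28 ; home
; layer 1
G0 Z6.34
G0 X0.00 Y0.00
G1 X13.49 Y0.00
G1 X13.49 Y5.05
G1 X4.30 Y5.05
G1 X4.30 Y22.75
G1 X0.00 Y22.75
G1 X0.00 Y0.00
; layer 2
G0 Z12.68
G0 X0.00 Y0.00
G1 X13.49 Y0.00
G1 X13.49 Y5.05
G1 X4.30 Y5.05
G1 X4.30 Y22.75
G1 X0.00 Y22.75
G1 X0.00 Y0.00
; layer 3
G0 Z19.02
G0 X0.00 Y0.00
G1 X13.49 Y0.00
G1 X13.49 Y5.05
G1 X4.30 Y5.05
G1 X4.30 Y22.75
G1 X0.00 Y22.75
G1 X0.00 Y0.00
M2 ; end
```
solid part
  facet normal 0.0000 0.0000 -1.0000
    outer loop
      vertex 13.49 5.05 0.00
      vertex 13.49 0.00 0.00
      vertex 0.00 0.00 0.00
    endloop
  endfacet
  facet normal 0.0000 0.0000 -1.0000
    outer loop
      vertex 4.30 5.05 0.00
      vertex 13.49 5.05 0.00
      vertex 0.00 0.00 0.00
    endloop
  endfacet
  facet normal 0.0000 0.0000 -1.0000
    outer loop
      vertex 4.30 22.75 0.00
      vertex 4.30 5.05 0.00
      vertex 0.00 0.00 0.00
    endloop
  endfacet
  facet normal 0.0000 0.0000 -1.0000
    outer loop
      vertex 0.00 22.75 0.00
      vertex 4.30 22.75 0.00
      vertex 0.00 0.00 0.00
    endloop
  endfacet
  facet normal 0.0000 0.0000 1.0000
    outer loop
      vertex 0.00 0.00 19.02
      vertex 13.49 0.00 19.02
      vertex 13.49 5.05 19.02
    endloop
  endfacet
  facet normal 0.0000 0.0000 1.0000
    outer loop
      vertex 0.00 0.00 19.02
      vertex 13.49 5.05 19.02
      vertex 4.30 5.05 19.02
    endloop
  endfacet
  facet normal 0.0000 0.0000 1.0000
    outer loop
      vertex 0.00 0.00 19.02
      vertex 4.30 5.05 19.02
      vertex 4.30 22.75 19.02
    endloop
  endfacet
  facet normal 0.0000 0.0000 1.0000
    outer loop
      vertex 0.00 0.00 19.02
      vertex 4.30 22.75 19.02
      vertex 0.00 22.75 19.02
    endloop
  endfacet
  facet normal 0.0000 -1.0000 0.0000
    outer loop
      vertex 0.00 0.00 0.00
      vertex 13.49 0.00 0.00
      vertex 13.49 0.00 19.02
    endloop
  endfacet
  facet normal 0.0000 -1.0000 0.0000
    outer loop
      vertex 0.00 0.00 0.00
      vertex 13.49 0.00 19.02
      vertex 0.00 0.00 19.02
    endloop
  endfacet
  facet normal 1.0000 0.0000 0.0000
    outer loop
      vertex 13.49 0.00 0.00
      vertex 13.49 5.05 0.00
      vertex 13.49 5.05 19.02
    endloop
  endfacet
  facet normal 1.0000 0.0000 0.0000
    outer loop
      vertex 13.49 0.00 0.00
      vertex 13.49 5.05 19.02
      vertex 13.49 0.00 19.02
    endloop
  endfacet
  facet normal 0.0000 1.0000 0.0000
    outer loop
      vertex 13.49 5.05 0.00
      vertex 4.30 5.05 0.00
      vertex 4.30 5.05 19.02
    endloop
  endfacet
  facet normal 0.0000 1.0000 0.0000
    outer loop
      vertex 13.49 5.05 0.00
      vertex 4.30 5.05 19.02
      vertex 13.49 5.05 19.02
    endloop
  endfacet
  facet normal 1.0000 0.0000 0.0000
    outer loop
      vertex 4.30 5.05 0.00
      vertex 4.30 22.75 0.00
      vertex 4.30 22.75 19.02
    endloop
  endfacet
  facet normal 1.0000 0.0000 0.0000
    outer loop
      vertex 4.30 5.05 0.00
      vertex 4.30 22.75 19.02
      vertex 4.30 5.05 19.02
    endloop
  endfacet
  facet normal 0.0000 1.0000 0.0000
    outer loop
      vertex 4.30 22.75 0.00
      vertex 0.00 22.75 0.00
      vertex 0.00 22.75 19.02
    endloop
  endfacet
  facet normal 0.0000 1.0000 0.0000
    outer loop
      vertex 4.30 22.75 0.00
      vertex 0.00 22.75 19.02
      vertex 4.30 22.75 19.02
    endloop
  endfacet
  facet normal -1.0000 0.0000 0.0000
    outer loop
      vertex 0.00 22.75 0.00
      vertex 0.00 0.00 0.00
      vertex 0.00 0.00 19.02
    endloop
  endfacet
  facet normal -1.0000 0.0000 0.0000
    outer loop
      vertex 0.00 22.75 0.00
      vertex 0.00 0.00 19.02
      vertex 0.00 22.75 19.02
    endloop
  endfacet
endsolid part

The G0 Z moves step by Δz≈6.34 mm. Every layer's G1 loop is the same polygon, so the solid is a straight extrusion of it from z=0 to z≈19. Closing with flat bottom and top caps and triangulating gives 20 facets — an L-shaped prism: outer 13.5 × 22.8 mm, arm thicknesses ≈ 5.05 mm (horizontal) and 4.3 mm (vertical), extruded 19 mm in z.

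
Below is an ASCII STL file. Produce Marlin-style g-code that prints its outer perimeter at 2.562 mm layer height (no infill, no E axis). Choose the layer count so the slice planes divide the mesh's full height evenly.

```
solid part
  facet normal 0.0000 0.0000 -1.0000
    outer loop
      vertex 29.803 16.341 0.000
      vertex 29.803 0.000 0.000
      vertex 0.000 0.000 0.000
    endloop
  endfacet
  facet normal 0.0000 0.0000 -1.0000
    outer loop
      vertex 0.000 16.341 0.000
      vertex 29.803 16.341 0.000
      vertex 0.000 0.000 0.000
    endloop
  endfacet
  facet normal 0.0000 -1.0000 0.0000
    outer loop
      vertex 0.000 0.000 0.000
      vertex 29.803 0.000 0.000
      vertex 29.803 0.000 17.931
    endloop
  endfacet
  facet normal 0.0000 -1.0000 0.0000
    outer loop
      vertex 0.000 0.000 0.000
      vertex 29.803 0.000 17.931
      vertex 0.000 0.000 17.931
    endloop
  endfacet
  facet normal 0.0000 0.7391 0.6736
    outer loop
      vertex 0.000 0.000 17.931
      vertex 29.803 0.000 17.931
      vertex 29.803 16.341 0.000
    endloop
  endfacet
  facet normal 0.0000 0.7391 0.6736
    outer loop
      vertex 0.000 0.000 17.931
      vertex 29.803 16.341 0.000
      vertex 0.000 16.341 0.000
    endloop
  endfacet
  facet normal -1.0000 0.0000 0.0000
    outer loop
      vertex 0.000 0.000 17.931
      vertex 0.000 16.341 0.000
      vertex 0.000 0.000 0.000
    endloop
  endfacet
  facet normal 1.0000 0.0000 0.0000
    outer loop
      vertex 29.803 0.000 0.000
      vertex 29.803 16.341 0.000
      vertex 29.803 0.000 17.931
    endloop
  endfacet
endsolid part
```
; perimeter-only toolpath
G21 ; units = mm
G90 ; absolute positioning
G28 ; home
; layer 1
G0 Z2.562
G0 X0.000 Y0.000
G1 X29.803 Y0.000
G1 X29.803 Y14.007
G1 X0.000 Y14.007
G1 X0.000 Y0.000
; layer 2
G0 Z5.123
G0 X0.000 Y0.000
G1 X29.803 Y0.000
G1 X29.803 Y11.672
G1 X0.000 Y11.672
G1 X0.000 Y0.000
; layer 3
G0 Z7.685
G0 X0.000 Y0.000
G1 X29.803 Y0.000
G1 X29.803 Y9.338
G1 X0.000 Y9.338
G1 X0.000 Y0.000
; layer 4
G0 Z10.246
G0 X0.000 Y0.000
G1 X29.803 Y0.000
G1 X29.803 Y7.003
G1 X0.000 Y7.003
G1 X0.000 Y0.000
; layer 5
G0 Z12.808
G0 X0.000 Y0.000
G1 X29.803 Y0.000
G1 X29.803 Y4.669
G1 X0.000 Y4.669
G1 X0.000 Y0.000
; layer 6
G0 Z15.369
G0 X0.000 Y0.000
G1 X29.803 Y0.000
G1 X29.803 Y2.334
G1 X0.000 Y2.334
G1 X0.000 Y0.000
M2 ; end

The solid is a wedge (ramp): 29.8 × 16.3 mm base, rising to 17.9 mm along the y=0 edge and sloping linearly to z=0 at y=16.3. Slicing at Δz = 2.562 mm — 7 equal slices spanning the solid's height, so layer i sits at z = i·h/7 — gives 6 non-empty perimeters. Each is a 4-segment closed polygon; G0 lifts to the layer z and rapids to the start vertex, then G1 traces the edges. The cross-section shrinks linearly with z (the slice at the apex is degenerate and omitted).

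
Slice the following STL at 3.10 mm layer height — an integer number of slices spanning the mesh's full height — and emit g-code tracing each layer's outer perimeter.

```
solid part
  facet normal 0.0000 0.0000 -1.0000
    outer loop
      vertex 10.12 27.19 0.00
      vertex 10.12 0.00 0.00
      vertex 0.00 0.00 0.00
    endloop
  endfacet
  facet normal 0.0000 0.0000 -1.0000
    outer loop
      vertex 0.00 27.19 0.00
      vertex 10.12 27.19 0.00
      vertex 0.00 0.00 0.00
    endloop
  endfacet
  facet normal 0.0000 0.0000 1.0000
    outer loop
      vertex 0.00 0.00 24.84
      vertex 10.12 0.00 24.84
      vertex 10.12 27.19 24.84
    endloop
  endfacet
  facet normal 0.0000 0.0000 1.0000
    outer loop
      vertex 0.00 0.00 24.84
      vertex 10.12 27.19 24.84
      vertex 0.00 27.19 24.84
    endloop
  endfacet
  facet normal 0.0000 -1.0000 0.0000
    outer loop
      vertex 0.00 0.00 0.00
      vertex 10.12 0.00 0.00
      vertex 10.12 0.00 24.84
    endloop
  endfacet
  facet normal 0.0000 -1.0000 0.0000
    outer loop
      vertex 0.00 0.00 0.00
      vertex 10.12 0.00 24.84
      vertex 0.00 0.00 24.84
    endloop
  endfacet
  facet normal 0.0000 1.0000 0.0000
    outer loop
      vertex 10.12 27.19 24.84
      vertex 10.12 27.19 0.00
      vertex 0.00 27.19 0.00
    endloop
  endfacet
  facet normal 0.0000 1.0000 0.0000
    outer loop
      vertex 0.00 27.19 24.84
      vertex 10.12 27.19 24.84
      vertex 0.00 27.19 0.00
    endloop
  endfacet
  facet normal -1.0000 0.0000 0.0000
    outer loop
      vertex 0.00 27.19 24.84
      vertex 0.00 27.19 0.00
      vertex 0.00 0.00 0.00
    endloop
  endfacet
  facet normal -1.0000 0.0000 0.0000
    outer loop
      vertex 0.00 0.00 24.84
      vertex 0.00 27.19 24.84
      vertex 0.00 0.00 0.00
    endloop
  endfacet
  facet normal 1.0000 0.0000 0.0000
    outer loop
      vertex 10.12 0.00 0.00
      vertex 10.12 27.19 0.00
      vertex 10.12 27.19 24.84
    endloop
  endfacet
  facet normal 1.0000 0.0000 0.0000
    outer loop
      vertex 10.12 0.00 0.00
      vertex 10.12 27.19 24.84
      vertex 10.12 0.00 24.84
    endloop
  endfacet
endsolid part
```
; perimeter-only toolpath
G21 ; units = mm
G90 ; absolute positioning
G28 ; home
; layer 1
G0 Z3.10
G0 X0.00 Y0.00
G1 X10.12 Y0.00
G1 X10.12 Y27.19
G1 X0.00 Y27.19
G1 X0.00 Y0.00
; layer 2
G0 Z6.21
G0 X0.00 Y0.00
G1 X10.12 Y0.00
G1 X10.12 Y27.19
G1 X0.00 Y27.19
G1 X0.00 Y0.00
; layer 3
G0 Z9.31
G0 X0.00 Y0.00
G1 X10.12 Y0.00
G1 X10.12 Y27.19
G1 X0.00 Y27.19
G1 X0.00 Y0.00
; layer 4
G0 Z12.42
G0 X0.00 Y0.00
G1 X10.12 Y0.00
G1 X10.12 Y27.19
G1 X0.00 Y27.19
G1 X0.00 Y0.00
; layer 5
G0 Z15.53
G0 X0.00 Y0.00
G1 X10.12 Y0.00
G1 X10.12 Y27.19
G1 X0.00 Y27.19
G1 X0.00 Y0.00
; layer 6
G0 Z18.63
G0 X0.00 Y0.00
G1 X10.12 Y0.00
G1 X10.12 Y27.19
G1 X0.00 Y27.19
G1 X0.00 Y0.00
; layer 7
G0 Z21.73
G0 X0.00 Y0.00
G1 X10.12 Y0.00
G1 X10.12 Y27.19
G1 X0.00 Y27.19
G1 X0.00 Y0.00
; layer 8
G0 Z24.84
G0 X0.00 Y0.00
G1 X10.12 Y0.00
G1 X10.12 Y27.19
G1 X0.00 Y27.19
G1 X0.00 Y0.00
M2 ; end

The solid is a rectangular box, roughly 10.1 × 27.2 mm footprint and 24.8 mm tall. Slicing at Δz = 3.10 mm — 8 equal slices spanning the solid's height, so layer i sits at z = i·h/8 — gives 8 non-empty perimeters. Each is a 4-segment closed polygon; G0 lifts to the layer z and rapids to the start vertex, then G1 traces the edges.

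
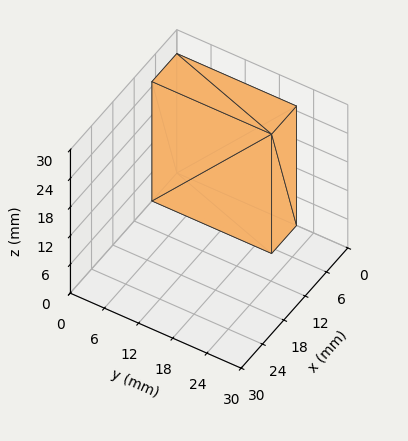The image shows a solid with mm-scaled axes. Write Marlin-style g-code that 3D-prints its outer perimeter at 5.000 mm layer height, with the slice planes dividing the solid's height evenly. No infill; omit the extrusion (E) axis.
Reading the render: the shape is a rectangular box, roughly 7 × 21 mm footprint and 25 mm tall (dimensions read to the nearest mm from the axis ticks). For the g-code, the solid's height is divided into equal slices at the stated Δz and each level perimeter traced with G1 moves after a G0 lift.

; perimeter-only toolpath
G21 ; units = mm
G90 ; absolute positioning
G28 ; home
; layer 1
G0 Z5.000
G0 X0.000 Y0.000
G1 X7.000 Y0.000
G1 X7.000 Y21.000
G1 X0.000 Y21.000
G1 X0.000 Y0.000
; layer 2
G0 Z10.000
G0 X0.000 Y0.000
G1 X7.000 Y0.000
G1 X7.000 Y21.000
G1 X0.000 Y21.000
G1 X0.000 Y0.000
; layer 3
G0 Z15.000
G0 X0.000 Y0.000
G1 X7.000 Y0.000
G1 X7.000 Y21.000
G1 X0.000 Y21.000
G1 X0.000 Y0.000
; layer 4
G0 Z20.000
G0 X0.000 Y0.000
G1 X7.000 Y0.000
G1 X7.000 Y21.000
G1 X0.000 Y21.000
G1 X0.000 Y0.000
; layer 5
G0 Z25.000
G0 X0.000 Y0.000
G1 X7.000 Y0.000
G1 X7.000 Y21.000
G1 X0.000 Y21.000
G1 X0.000 Y0.000
M2 ; end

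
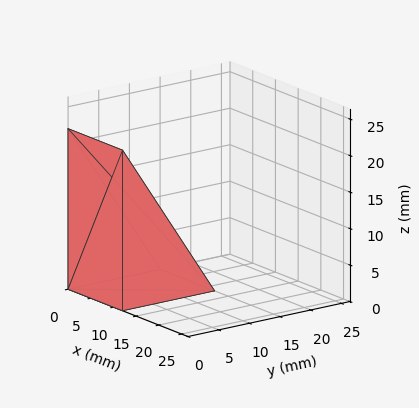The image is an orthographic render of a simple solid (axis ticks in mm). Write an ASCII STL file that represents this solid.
Reading the render: the shape is a wedge (ramp): 12 × 15 mm base, rising to 22 mm along the y=0 edge and sloping linearly to z=0 at y=15 (dimensions read to the nearest mm from the axis ticks). For the STL, each face is triangulated and given an outward normal.

solid part
  facet normal 0.0000 0.0000 -1.0000
    outer loop
      vertex 12.000 15.000 0.000
      vertex 12.000 0.000 0.000
      vertex 0.000 0.000 0.000
    endloop
  endfacet
  facet normal 0.0000 0.0000 -1.0000
    outer loop
      vertex 0.000 15.000 0.000
      vertex 12.000 15.000 0.000
      vertex 0.000 0.000 0.000
    endloop
  endfacet
  facet normal 0.0000 -1.0000 0.0000
    outer loop
      vertex 0.000 0.000 0.000
      vertex 12.000 0.000 0.000
      vertex 12.000 0.000 22.000
    endloop
  endfacet
  facet normal 0.0000 -1.0000 0.0000
    outer loop
      vertex 0.000 0.000 0.000
      vertex 12.000 0.000 22.000
      vertex 0.000 0.000 22.000
    endloop
  endfacet
  facet normal 0.0000 0.8262 0.5633
    outer loop
      vertex 0.000 0.000 22.000
      vertex 12.000 0.000 22.000
      vertex 12.000 15.000 0.000
    endloop
  endfacet
  facet normal 0.0000 0.8262 0.5633
    outer loop
      vertex 0.000 0.000 22.000
      vertex 12.000 15.000 0.000
      vertex 0.000 15.000 0.000
    endloop
  endfacet
  facet normal -1.0000 0.0000 0.0000
    outer loop
      vertex 0.000 0.000 22.000
      vertex 0.000 15.000 0.000
      vertex 0.000 0.000 0.000
    endloop
  endfacet
  facet normal 1.0000 0.0000 0.0000
    outer loop
      vertex 12.000 0.000 0.000
      vertex 12.000 15.000 0.000
      vertex 12.000 0.000 22.000
    endloop
  endfacet
endsolid part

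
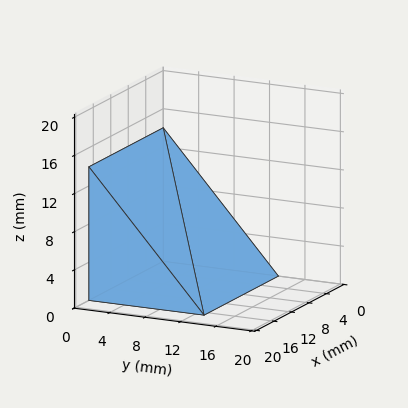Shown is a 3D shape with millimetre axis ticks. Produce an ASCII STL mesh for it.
Reading the render: the shape is a wedge (ramp): 17 × 13 mm base, rising to 14 mm along the y=0 edge and sloping linearly to z=0 at y=13 (dimensions read to the nearest mm from the axis ticks). For the STL, each face is triangulated and given an outward normal.

solid part
  facet normal 0.0000 0.0000 -1.0000
    outer loop
      vertex 17.000 13.000 0.000
      vertex 17.000 0.000 0.000
      vertex 0.000 0.000 0.000
    endloop
  endfacet
  facet normal 0.0000 0.0000 -1.0000
    outer loop
      vertex 0.000 13.000 0.000
      vertex 17.000 13.000 0.000
      vertex 0.000 0.000 0.000
    endloop
  endfacet
  facet normal 0.0000 -1.0000 0.0000
    outer loop
      vertex 0.000 0.000 0.000
      vertex 17.000 0.000 0.000
      vertex 17.000 0.000 14.000
    endloop
  endfacet
  facet normal 0.0000 -1.0000 0.0000
    outer loop
      vertex 0.000 0.000 0.000
      vertex 17.000 0.000 14.000
      vertex 0.000 0.000 14.000
    endloop
  endfacet
  facet normal 0.0000 0.7328 0.6805
    outer loop
      vertex 0.000 0.000 14.000
      vertex 17.000 0.000 14.000
      vertex 17.000 13.000 0.000
    endloop
  endfacet
  facet normal 0.0000 0.7328 0.6805
    outer loop
      vertex 0.000 0.000 14.000
      vertex 17.000 13.000 0.000
      vertex 0.000 13.000 0.000
    endloop
  endfacet
  facet normal -1.0000 0.0000 0.0000
    outer loop
      vertex 0.000 0.000 14.000
      vertex 0.000 13.000 0.000
      vertex 0.000 0.000 0.000
    endloop
  endfacet
  facet normal 1.0000 0.0000 0.0000
    outer loop
      vertex 17.000 0.000 0.000
      vertex 17.000 13.000 0.000
      vertex 17.000 0.000 14.000
    endloop
  endfacet
endsolid part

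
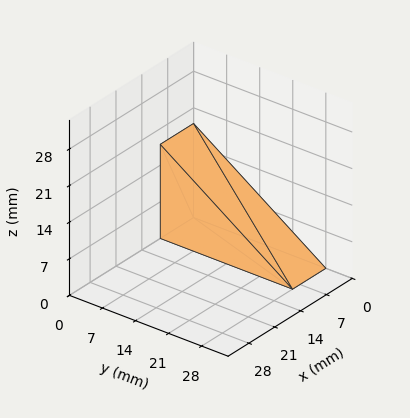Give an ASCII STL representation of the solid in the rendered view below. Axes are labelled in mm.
Reading the render: the shape is a wedge (ramp): 9 × 28 mm base, rising to 18 mm along the y=0 edge and sloping linearly to z=0 at y=28 (dimensions read to the nearest mm from the axis ticks). For the STL, each face is triangulated and given an outward normal.

solid part
  facet normal 0.0000 0.0000 -1.0000
    outer loop
      vertex 9.0 28.0 0.0
      vertex 9.0 0.0 0.0
      vertex 0.0 0.0 0.0
    endloop
  endfacet
  facet normal 0.0000 0.0000 -1.0000
    outer loop
      vertex 0.0 28.0 0.0
      vertex 9.0 28.0 0.0
      vertex 0.0 0.0 0.0
    endloop
  endfacet
  facet normal 0.0000 -1.0000 0.0000
    outer loop
      vertex 0.0 0.0 0.0
      vertex 9.0 0.0 0.0
      vertex 9.0 0.0 18.0
    endloop
  endfacet
  facet normal 0.0000 -1.0000 0.0000
    outer loop
      vertex 0.0 0.0 0.0
      vertex 9.0 0.0 18.0
      vertex 0.0 0.0 18.0
    endloop
  endfacet
  facet normal 0.0000 0.5408 0.8412
    outer loop
      vertex 0.0 0.0 18.0
      vertex 9.0 0.0 18.0
      vertex 9.0 28.0 0.0
    endloop
  endfacet
  facet normal 0.0000 0.5408 0.8412
    outer loop
      vertex 0.0 0.0 18.0
      vertex 9.0 28.0 0.0
      vertex 0.0 28.0 0.0
    endloop
  endfacet
  facet normal -1.0000 0.0000 0.0000
    outer loop
      vertex 0.0 0.0 18.0
      vertex 0.0 28.0 0.0
      vertex 0.0 0.0 0.0
    endloop
  endfacet
  facet normal 1.0000 0.0000 0.0000
    outer loop
      vertex 9.0 0.0 0.0
      vertex 9.0 28.0 0.0
      vertex 9.0 0.0 18.0
    endloop
  endfacet
endsolid part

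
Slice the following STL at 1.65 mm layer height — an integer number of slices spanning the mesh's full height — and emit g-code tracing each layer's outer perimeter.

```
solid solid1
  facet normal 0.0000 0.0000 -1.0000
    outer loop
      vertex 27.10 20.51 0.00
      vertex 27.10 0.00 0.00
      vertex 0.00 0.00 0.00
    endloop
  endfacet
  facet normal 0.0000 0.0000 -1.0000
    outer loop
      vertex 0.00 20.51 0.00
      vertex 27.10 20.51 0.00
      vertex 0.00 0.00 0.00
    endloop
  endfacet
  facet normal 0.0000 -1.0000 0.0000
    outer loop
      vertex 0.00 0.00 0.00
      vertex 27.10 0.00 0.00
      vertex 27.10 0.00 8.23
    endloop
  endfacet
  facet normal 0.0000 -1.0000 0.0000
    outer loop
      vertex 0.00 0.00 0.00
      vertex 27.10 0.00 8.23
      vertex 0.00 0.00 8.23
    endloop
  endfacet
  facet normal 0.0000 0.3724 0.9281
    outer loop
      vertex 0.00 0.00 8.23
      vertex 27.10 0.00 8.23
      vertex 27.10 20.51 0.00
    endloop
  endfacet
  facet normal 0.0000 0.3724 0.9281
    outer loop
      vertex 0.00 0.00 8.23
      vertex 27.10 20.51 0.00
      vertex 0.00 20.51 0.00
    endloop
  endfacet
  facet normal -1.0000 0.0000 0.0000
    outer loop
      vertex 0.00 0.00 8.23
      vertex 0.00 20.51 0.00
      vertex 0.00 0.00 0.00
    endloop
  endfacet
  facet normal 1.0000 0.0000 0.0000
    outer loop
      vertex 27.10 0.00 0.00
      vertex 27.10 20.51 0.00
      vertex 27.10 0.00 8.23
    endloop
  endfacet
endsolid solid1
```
; perimeter-only toolpath
G21 ; units = mm
G90 ; absolute positioning
G28 ; home
; layer 1
G0 Z1.65
G0 X0.00 Y0.00
G1 X27.10 Y0.00
G1 X27.10 Y16.41
G1 X0.00 Y16.41
G1 X0.00 Y0.00
; layer 2
G0 Z3.29
G0 X0.00 Y0.00
G1 X27.10 Y0.00
G1 X27.10 Y12.31
G1 X0.00 Y12.31
G1 X0.00 Y0.00
; layer 3
G0 Z4.94
G0 X0.00 Y0.00
G1 X27.10 Y0.00
G1 X27.10 Y8.20
G1 X0.00 Y8.20
G1 X0.00 Y0.00
; layer 4
G0 Z6.58
G0 X0.00 Y0.00
G1 X27.10 Y0.00
G1 X27.10 Y4.10
G1 X0.00 Y4.10
G1 X0.00 Y0.00
M2 ; end

The solid is a wedge (ramp): 27.1 × 20.5 mm base, rising to 8.23 mm along the y=0 edge and sloping linearly to z=0 at y=20.5. Slicing at Δz = 1.65 mm — 5 equal slices spanning the solid's height, so layer i sits at z = i·h/5 — gives 4 non-empty perimeters. Each is a 4-segment closed polygon; G0 lifts to the layer z and rapids to the start vertex, then G1 traces the edges. The cross-section shrinks linearly with z (the slice at the apex is degenerate and omitted).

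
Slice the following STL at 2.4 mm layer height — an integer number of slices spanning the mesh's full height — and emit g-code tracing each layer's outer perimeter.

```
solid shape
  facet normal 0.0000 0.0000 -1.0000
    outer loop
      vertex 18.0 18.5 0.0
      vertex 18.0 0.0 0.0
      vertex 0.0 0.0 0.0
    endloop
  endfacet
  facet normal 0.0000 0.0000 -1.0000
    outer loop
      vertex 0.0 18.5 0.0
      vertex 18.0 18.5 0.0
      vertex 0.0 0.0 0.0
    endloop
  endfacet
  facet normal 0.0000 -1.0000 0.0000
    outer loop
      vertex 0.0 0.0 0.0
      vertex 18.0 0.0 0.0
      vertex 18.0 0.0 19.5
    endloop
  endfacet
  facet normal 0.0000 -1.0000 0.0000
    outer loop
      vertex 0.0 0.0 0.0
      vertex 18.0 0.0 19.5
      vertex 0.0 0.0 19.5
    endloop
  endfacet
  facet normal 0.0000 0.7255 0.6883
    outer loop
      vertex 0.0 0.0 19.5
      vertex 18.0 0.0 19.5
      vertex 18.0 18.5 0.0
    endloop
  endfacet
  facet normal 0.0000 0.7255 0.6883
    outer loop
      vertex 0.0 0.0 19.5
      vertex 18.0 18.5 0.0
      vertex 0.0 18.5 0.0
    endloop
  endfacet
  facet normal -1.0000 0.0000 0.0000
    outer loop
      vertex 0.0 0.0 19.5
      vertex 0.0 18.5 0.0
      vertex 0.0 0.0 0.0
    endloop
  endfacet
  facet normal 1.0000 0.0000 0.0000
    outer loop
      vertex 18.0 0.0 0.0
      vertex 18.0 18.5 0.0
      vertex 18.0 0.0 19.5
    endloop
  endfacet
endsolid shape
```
; perimeter-only toolpath
G21 ; units = mm
G90 ; absolute positioning
G28 ; home
; layer 1
G0 Z2.4
G0 X0.0 Y0.0
G1 X18.0 Y0.0
G1 X18.0 Y16.2
G1 X0.0 Y16.2
G1 X0.0 Y0.0
; layer 2
G0 Z4.9
G0 X0.0 Y0.0
G1 X18.0 Y0.0
G1 X18.0 Y13.9
G1 X0.0 Y13.9
G1 X0.0 Y0.0
; layer 3
G0 Z7.3
G0 X0.0 Y0.0
G1 X18.0 Y0.0
G1 X18.0 Y11.6
G1 X0.0 Y11.6
G1 X0.0 Y0.0
; layer 4
G0 Z9.8
G0 X0.0 Y0.0
G1 X18.0 Y0.0
G1 X18.0 Y9.2
G1 X0.0 Y9.2
G1 X0.0 Y0.0
; layer 5
G0 Z12.2
G0 X0.0 Y0.0
G1 X18.0 Y0.0
G1 X18.0 Y6.9
G1 X0.0 Y6.9
G1 X0.0 Y0.0
; layer 6
G0 Z14.6
G0 X0.0 Y0.0
G1 X18.0 Y0.0
G1 X18.0 Y4.6
G1 X0.0 Y4.6
G1 X0.0 Y0.0
; layer 7
G0 Z17.1
G0 X0.0 Y0.0
G1 X18.0 Y0.0
G1 X18.0 Y2.3
G1 X0.0 Y2.3
G1 X0.0 Y0.0
M2 ; end

The solid is a wedge (ramp): 18 × 18.5 mm base, rising to 19.5 mm along the y=0 edge and sloping linearly to z=0 at y=18.5. Slicing at Δz = 2.4 mm — 8 equal slices spanning the solid's height, so layer i sits at z = i·h/8 — gives 7 non-empty perimeters. Each is a 4-segment closed polygon; G0 lifts to the layer z and rapids to the start vertex, then G1 traces the edges. The cross-section shrinks linearly with z (the slice at the apex is degenerate and omitted).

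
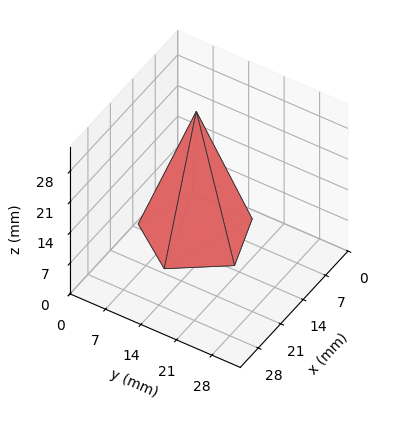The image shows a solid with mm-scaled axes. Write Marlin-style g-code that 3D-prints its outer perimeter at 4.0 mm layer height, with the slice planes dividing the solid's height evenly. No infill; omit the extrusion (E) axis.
Reading the render: the shape is a regular 5-sided pyramid, base circumscribed radius ≈ 10 mm, apex at z ≈ 28 mm (dimensions read to the nearest mm from the axis ticks). For the g-code, the solid's height is divided into equal slices at the stated Δz and each level perimeter traced with G1 moves after a G0 lift.

; perimeter-only toolpath
G21 ; units = mm
G90 ; absolute positioning
G28 ; home
; layer 1
G0 Z4.0
G0 X18.6 Y10.0
G1 X12.7 Y18.1
G1 X3.1 Y15.1
G1 X3.1 Y4.9
G1 X12.7 Y1.9
G1 X18.6 Y10.0
; layer 2
G0 Z8.0
G0 X17.1 Y10.0
G1 X12.2 Y16.8
G1 X4.2 Y14.2
G1 X4.2 Y5.8
G1 X12.2 Y3.2
G1 X17.1 Y10.0
; layer 3
G0 Z12.0
G0 X15.7 Y10.0
G1 X11.8 Y15.4
G1 X5.4 Y13.4
G1 X5.4 Y6.6
G1 X11.8 Y4.6
G1 X15.7 Y10.0
; layer 4
G0 Z16.0
G0 X14.3 Y10.0
G1 X11.3 Y14.1
G1 X6.5 Y12.5
G1 X6.5 Y7.5
G1 X11.3 Y5.9
G1 X14.3 Y10.0
; layer 5
G0 Z20.0
G0 X12.9 Y10.0
G1 X10.9 Y12.7
G1 X7.7 Y11.7
G1 X7.7 Y8.3
G1 X10.9 Y7.3
G1 X12.9 Y10.0
; layer 6
G0 Z24.0
G0 X11.4 Y10.0
G1 X10.4 Y11.4
G1 X8.8 Y10.8
G1 X8.8 Y9.2
G1 X10.4 Y8.6
G1 X11.4 Y10.0
M2 ; end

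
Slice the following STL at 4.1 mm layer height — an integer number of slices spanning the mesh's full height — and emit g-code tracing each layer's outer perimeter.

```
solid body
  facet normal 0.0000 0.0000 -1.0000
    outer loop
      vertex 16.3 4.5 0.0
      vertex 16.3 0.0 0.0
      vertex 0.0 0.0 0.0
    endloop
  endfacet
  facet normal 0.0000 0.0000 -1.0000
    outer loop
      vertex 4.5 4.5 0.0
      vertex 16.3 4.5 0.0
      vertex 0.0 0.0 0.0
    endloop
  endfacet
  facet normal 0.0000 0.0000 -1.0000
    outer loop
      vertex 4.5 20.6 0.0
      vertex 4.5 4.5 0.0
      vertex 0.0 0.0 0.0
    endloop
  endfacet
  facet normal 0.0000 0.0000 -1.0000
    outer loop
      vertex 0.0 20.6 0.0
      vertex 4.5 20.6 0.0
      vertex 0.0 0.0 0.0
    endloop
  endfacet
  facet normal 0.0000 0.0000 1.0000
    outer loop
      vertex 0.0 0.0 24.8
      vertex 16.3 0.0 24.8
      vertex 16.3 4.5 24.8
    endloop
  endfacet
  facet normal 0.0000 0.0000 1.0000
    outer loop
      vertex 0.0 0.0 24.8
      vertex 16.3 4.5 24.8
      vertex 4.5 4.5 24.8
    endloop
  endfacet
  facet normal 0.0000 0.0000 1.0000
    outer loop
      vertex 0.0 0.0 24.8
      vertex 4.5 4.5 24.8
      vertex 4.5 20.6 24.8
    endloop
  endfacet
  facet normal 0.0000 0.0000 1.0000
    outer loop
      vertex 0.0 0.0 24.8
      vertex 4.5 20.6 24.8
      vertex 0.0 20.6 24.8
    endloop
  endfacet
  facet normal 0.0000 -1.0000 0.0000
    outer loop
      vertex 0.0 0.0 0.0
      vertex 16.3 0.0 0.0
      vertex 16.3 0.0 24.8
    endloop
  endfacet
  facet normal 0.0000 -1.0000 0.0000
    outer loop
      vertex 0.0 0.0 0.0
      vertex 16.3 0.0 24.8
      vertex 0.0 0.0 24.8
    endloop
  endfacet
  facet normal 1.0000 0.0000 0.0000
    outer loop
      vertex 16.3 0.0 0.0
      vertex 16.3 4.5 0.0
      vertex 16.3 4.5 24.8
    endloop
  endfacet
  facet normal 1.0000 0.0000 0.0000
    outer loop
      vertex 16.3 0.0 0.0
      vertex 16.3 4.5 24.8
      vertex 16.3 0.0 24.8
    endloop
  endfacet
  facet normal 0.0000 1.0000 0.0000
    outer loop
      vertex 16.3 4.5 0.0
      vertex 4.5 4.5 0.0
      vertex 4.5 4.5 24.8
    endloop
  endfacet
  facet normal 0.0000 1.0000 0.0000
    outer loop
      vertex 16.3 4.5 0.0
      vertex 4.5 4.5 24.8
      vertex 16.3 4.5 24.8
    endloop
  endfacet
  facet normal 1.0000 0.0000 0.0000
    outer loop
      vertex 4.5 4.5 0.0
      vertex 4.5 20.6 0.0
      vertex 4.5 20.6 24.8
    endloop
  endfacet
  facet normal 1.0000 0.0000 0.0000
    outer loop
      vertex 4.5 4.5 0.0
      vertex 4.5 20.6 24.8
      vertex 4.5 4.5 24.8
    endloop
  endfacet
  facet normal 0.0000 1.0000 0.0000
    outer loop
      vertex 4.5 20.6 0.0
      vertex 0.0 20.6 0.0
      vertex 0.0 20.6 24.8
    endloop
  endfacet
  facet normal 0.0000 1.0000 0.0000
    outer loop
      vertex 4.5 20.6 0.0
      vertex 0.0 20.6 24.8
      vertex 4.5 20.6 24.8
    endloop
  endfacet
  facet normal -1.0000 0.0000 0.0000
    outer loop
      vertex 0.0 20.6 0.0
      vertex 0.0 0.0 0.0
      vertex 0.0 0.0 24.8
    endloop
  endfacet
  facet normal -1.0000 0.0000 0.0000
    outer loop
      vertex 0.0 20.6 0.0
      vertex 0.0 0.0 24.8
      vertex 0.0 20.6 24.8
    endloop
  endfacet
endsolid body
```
; perimeter-only toolpath
G21 ; units = mm
G90 ; absolute positioning
G28 ; home
; layer 1
G0 Z4.1
G0 X0.0 Y0.0
G1 X16.3 Y0.0
G1 X16.3 Y4.5
G1 X4.5 Y4.5
G1 X4.5 Y20.6
G1 X0.0 Y20.6
G1 X0.0 Y0.0
; layer 2
G0 Z8.3
G0 X0.0 Y0.0
G1 X16.3 Y0.0
G1 X16.3 Y4.5
G1 X4.5 Y4.5
G1 X4.5 Y20.6
G1 X0.0 Y20.6
G1 X0.0 Y0.0
; layer 3
G0 Z12.4
G0 X0.0 Y0.0
G1 X16.3 Y0.0
G1 X16.3 Y4.5
G1 X4.5 Y4.5
G1 X4.5 Y20.6
G1 X0.0 Y20.6
G1 X0.0 Y0.0
; layer 4
G0 Z16.5
G0 X0.0 Y0.0
G1 X16.3 Y0.0
G1 X16.3 Y4.5
G1 X4.5 Y4.5
G1 X4.5 Y20.6
G1 X0.0 Y20.6
G1 X0.0 Y0.0
; layer 5
G0 Z20.7
G0 X0.0 Y0.0
G1 X16.3 Y0.0
G1 X16.3 Y4.5
G1 X4.5 Y4.5
G1 X4.5 Y20.6
G1 X0.0 Y20.6
G1 X0.0 Y0.0
; layer 6
G0 Z24.8
G0 X0.0 Y0.0
G1 X16.3 Y0.0
G1 X16.3 Y4.5
G1 X4.5 Y4.5
G1 X4.5 Y20.6
G1 X0.0 Y20.6
G1 X0.0 Y0.0
M2 ; end

The solid is an L-shaped prism: outer 16.3 × 20.6 mm, arm thicknesses ≈ 4.5 mm (horizontal) and 4.5 mm (vertical), extruded 24.8 mm in z. Slicing at Δz = 4.1 mm — 6 equal slices spanning the solid's height, so layer i sits at z = i·h/6 — gives 6 non-empty perimeters. Each is a 6-segment closed polygon; G0 lifts to the layer z and rapids to the start vertex, then G1 traces the edges.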